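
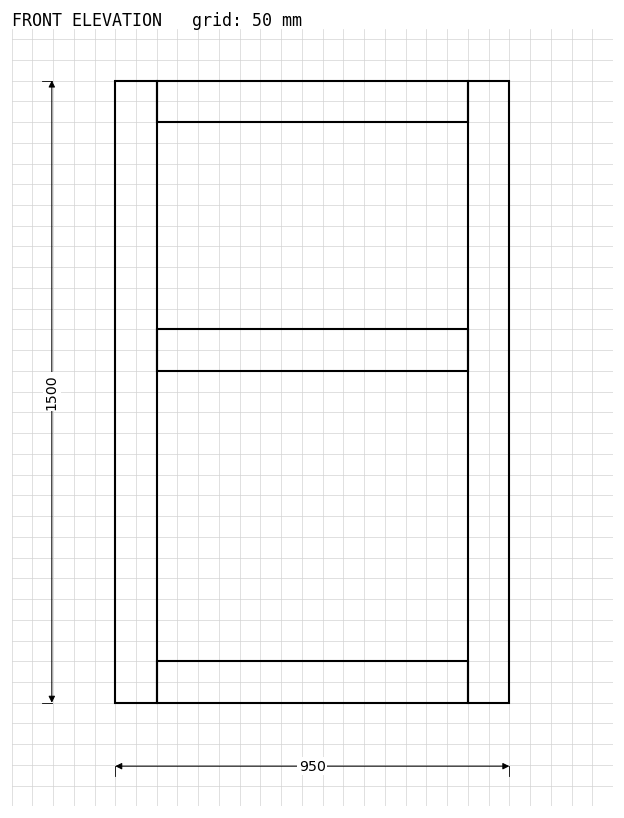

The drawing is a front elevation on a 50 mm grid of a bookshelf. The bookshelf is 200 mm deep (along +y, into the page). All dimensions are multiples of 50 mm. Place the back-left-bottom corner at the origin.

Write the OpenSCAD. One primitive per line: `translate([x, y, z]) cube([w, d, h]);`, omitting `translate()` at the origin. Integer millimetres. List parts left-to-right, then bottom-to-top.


cube([100, 200, 1500]);
translate([100, 0, 0]) cube([750, 200, 100]);
translate([100, 0, 800]) cube([750, 200, 100]);
translate([100, 0, 1400]) cube([750, 200, 100]);
translate([850, 0, 0]) cube([100, 200, 1500]);


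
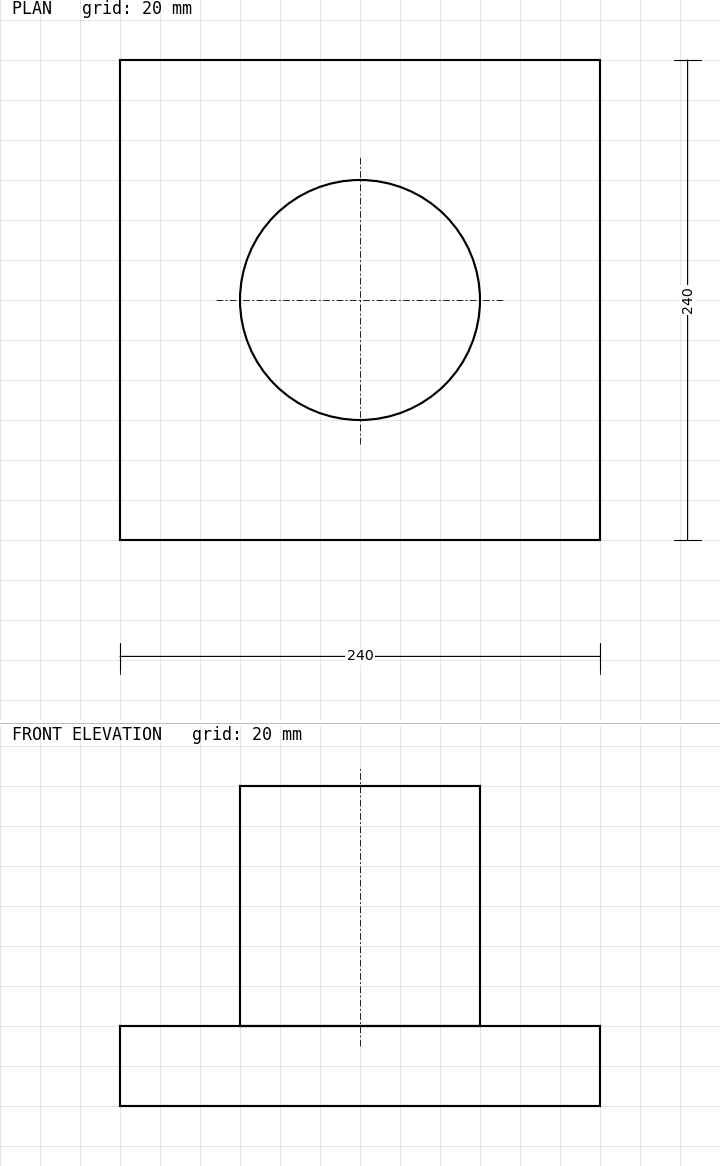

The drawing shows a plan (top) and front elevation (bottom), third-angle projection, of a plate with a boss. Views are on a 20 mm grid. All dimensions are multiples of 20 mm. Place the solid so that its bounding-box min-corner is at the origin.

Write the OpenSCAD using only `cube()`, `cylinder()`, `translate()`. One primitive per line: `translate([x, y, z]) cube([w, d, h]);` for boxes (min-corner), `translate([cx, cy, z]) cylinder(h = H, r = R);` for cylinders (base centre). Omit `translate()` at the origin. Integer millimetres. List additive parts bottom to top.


cube([240, 240, 40]);
translate([120, 120, 40]) cylinder(h = 120, r = 60);


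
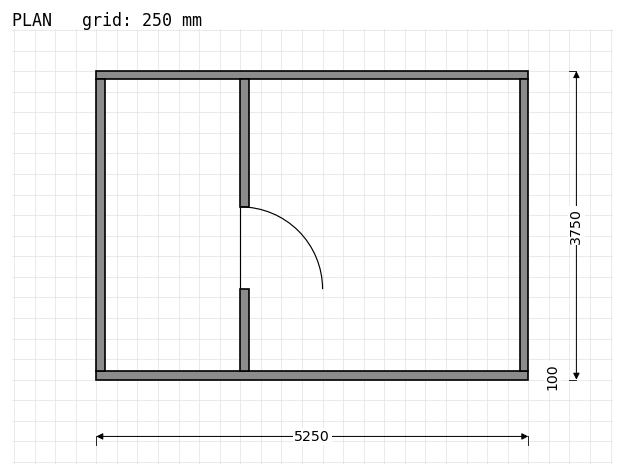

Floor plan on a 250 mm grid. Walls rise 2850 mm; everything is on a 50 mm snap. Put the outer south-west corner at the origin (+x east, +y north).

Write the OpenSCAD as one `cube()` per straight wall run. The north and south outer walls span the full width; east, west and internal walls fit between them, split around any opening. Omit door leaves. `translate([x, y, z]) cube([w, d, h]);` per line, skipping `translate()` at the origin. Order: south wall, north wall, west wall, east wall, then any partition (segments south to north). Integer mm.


cube([5250, 100, 2850]);
translate([0, 3650, 0]) cube([5250, 100, 2850]);
translate([0, 100, 0]) cube([100, 3550, 2850]);
translate([5150, 100, 0]) cube([100, 3550, 2850]);
translate([1750, 100, 0]) cube([100, 1000, 2850]);
translate([1750, 2100, 0]) cube([100, 1550, 2850]);


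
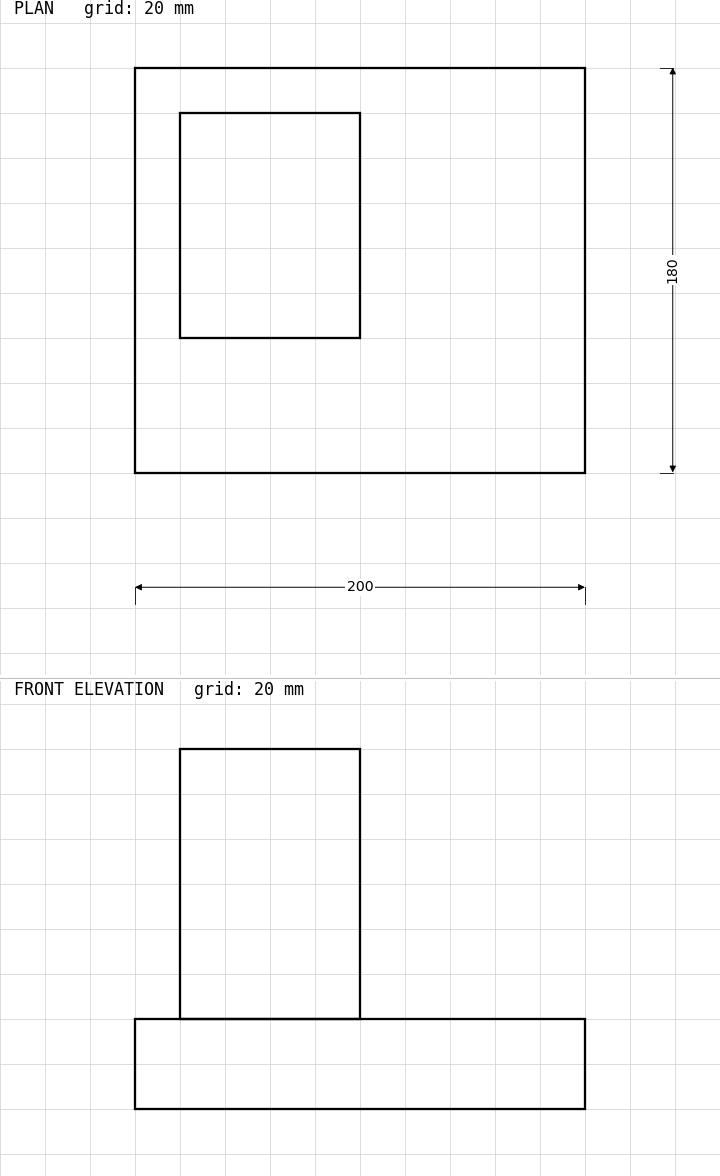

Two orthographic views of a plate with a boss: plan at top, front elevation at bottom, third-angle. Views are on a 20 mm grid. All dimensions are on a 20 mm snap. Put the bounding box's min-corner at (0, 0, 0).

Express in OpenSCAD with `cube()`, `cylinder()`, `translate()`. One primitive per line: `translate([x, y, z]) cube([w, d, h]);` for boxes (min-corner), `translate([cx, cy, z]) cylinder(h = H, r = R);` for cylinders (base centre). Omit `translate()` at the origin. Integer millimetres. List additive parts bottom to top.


cube([200, 180, 40]);
translate([20, 60, 40]) cube([80, 100, 120]);


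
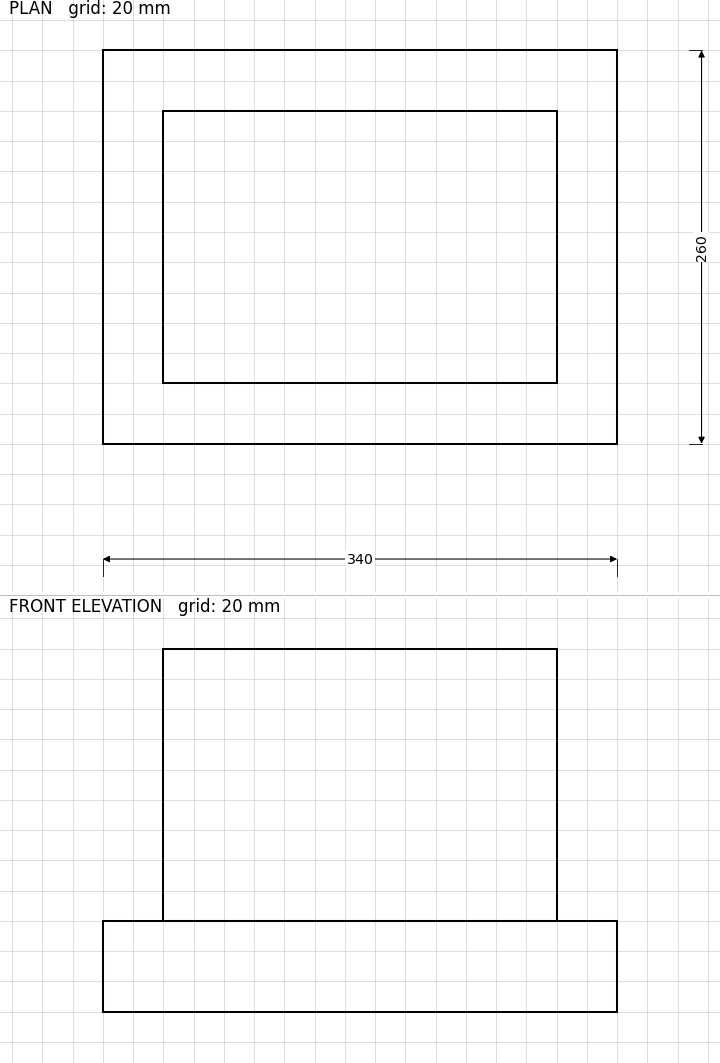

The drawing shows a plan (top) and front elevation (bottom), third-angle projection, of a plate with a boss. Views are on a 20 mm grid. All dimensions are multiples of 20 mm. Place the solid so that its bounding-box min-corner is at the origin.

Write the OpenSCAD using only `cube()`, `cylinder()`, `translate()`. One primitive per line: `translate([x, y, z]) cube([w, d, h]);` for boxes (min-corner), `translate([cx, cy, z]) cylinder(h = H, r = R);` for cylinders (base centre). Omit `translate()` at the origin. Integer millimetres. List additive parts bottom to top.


cube([340, 260, 60]);
translate([40, 40, 60]) cube([260, 180, 180]);


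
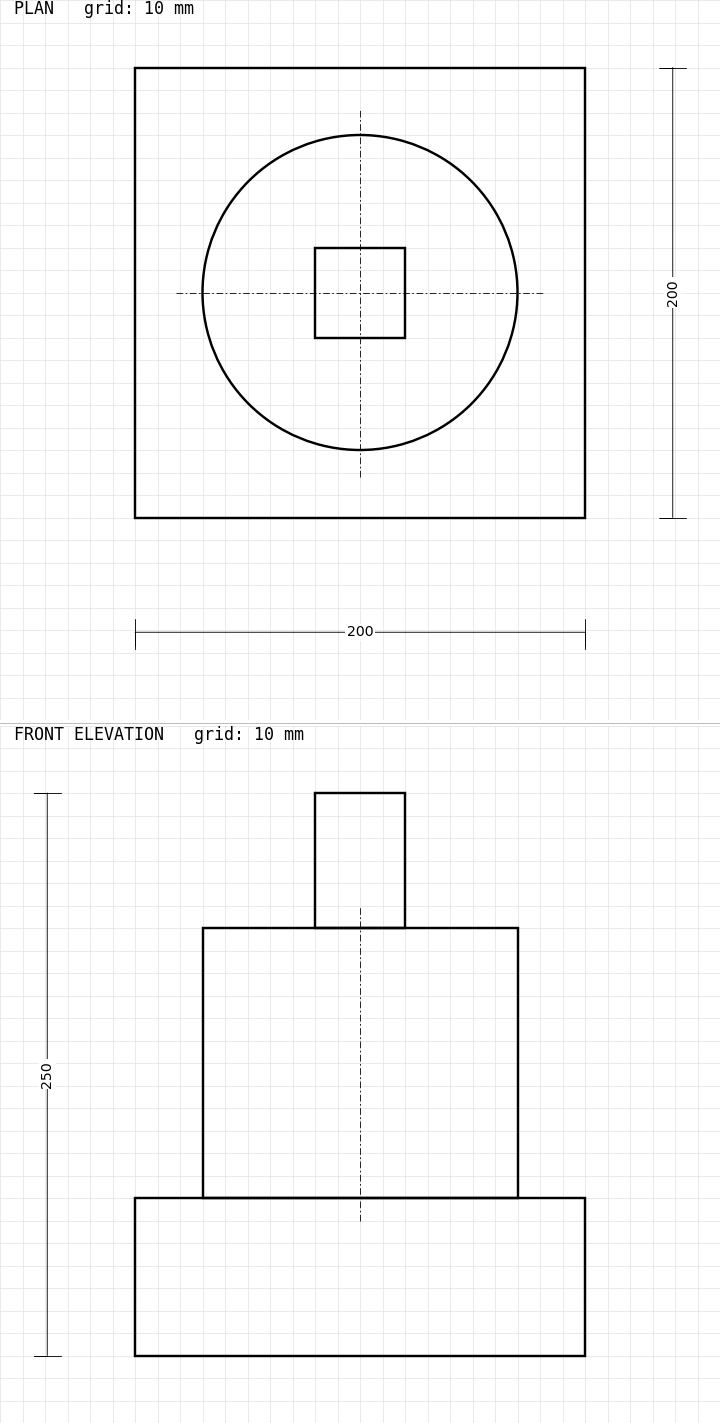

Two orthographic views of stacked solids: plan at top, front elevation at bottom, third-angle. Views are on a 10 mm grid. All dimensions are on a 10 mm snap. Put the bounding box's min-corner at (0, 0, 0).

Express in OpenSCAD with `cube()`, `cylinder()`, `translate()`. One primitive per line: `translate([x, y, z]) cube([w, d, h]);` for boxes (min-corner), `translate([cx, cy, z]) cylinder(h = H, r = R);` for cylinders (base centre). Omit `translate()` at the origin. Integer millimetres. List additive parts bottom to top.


cube([200, 200, 70]);
translate([100, 100, 70]) cylinder(h = 120, r = 70);
translate([80, 80, 190]) cube([40, 40, 60]);


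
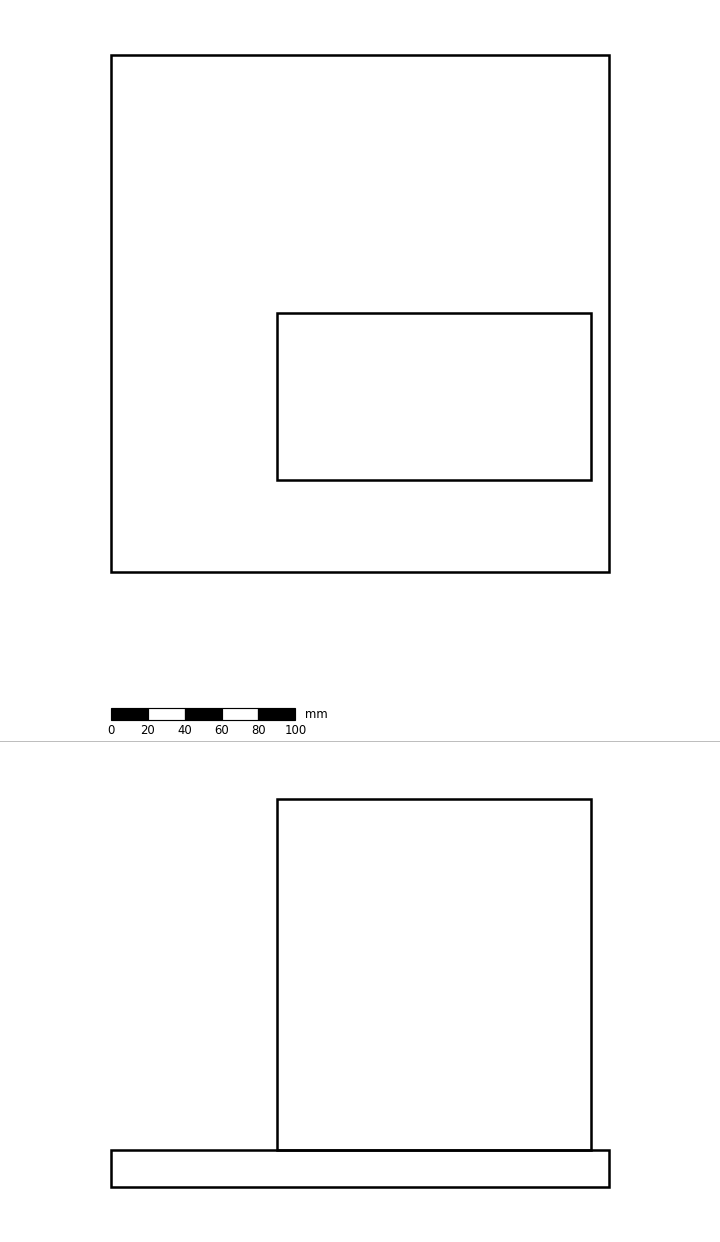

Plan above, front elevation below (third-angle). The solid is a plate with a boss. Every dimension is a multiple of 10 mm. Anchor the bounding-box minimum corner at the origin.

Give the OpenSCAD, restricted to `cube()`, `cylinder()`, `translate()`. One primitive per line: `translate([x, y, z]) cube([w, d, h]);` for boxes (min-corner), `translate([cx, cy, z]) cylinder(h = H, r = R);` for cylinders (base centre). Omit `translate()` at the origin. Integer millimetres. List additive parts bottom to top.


cube([270, 280, 20]);
translate([90, 50, 20]) cube([170, 90, 190]);


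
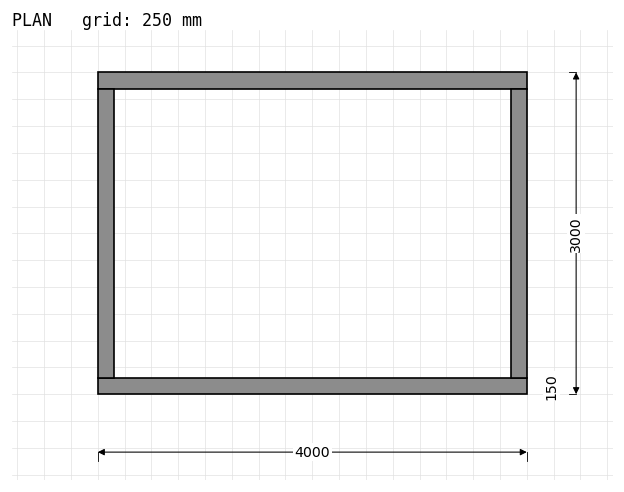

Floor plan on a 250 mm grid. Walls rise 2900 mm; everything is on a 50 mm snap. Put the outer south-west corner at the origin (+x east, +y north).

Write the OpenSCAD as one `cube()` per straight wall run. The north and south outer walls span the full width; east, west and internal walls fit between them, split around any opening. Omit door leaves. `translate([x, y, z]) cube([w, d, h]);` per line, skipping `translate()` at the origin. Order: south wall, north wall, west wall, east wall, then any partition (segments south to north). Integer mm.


cube([4000, 150, 2900]);
translate([0, 2850, 0]) cube([4000, 150, 2900]);
translate([0, 150, 0]) cube([150, 2700, 2900]);
translate([3850, 150, 0]) cube([150, 2700, 2900]);


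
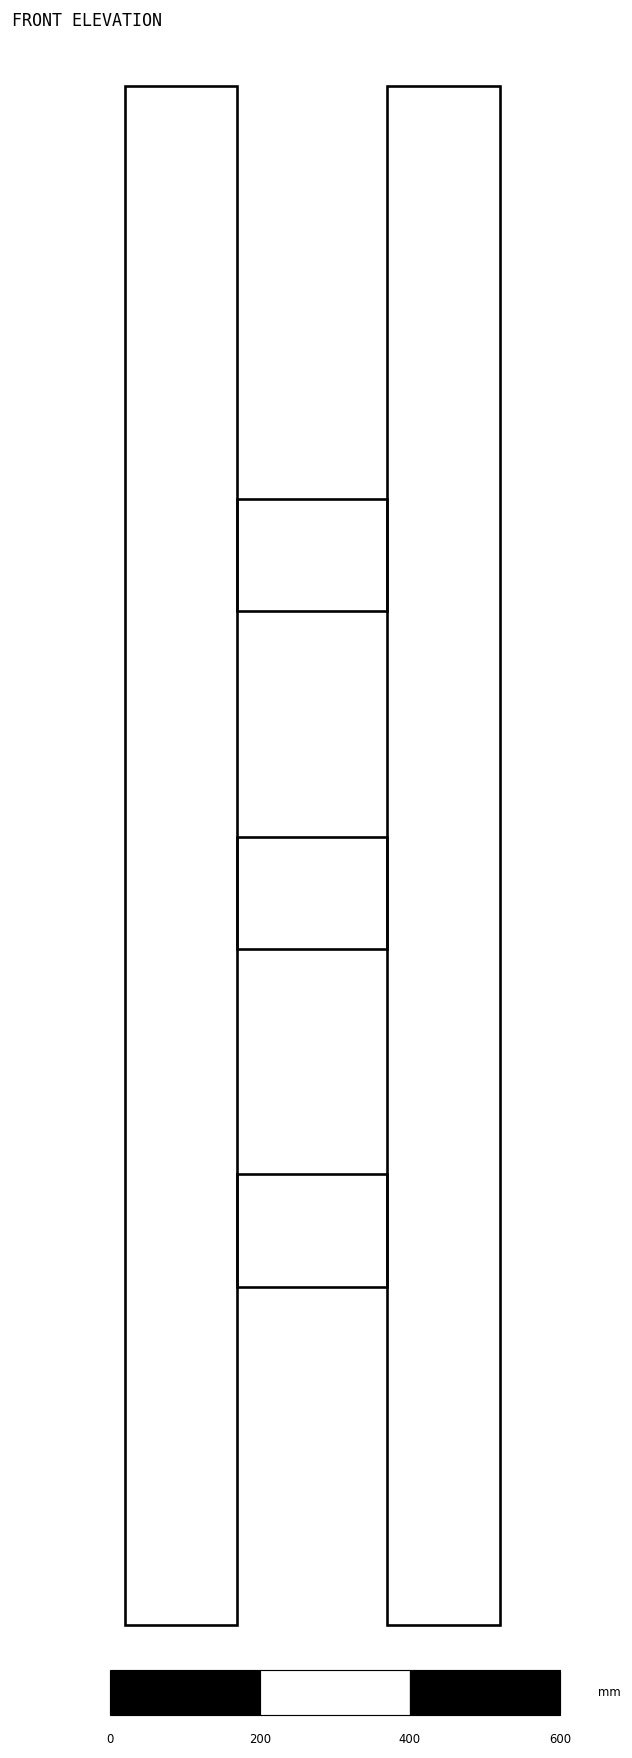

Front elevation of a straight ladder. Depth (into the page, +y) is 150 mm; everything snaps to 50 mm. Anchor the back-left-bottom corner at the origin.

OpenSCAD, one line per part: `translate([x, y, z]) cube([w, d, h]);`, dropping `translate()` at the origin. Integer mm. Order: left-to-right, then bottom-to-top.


cube([150, 150, 2050]);
translate([150, 0, 450]) cube([200, 150, 150]);
translate([150, 0, 900]) cube([200, 150, 150]);
translate([150, 0, 1350]) cube([200, 150, 150]);
translate([350, 0, 0]) cube([150, 150, 2050]);


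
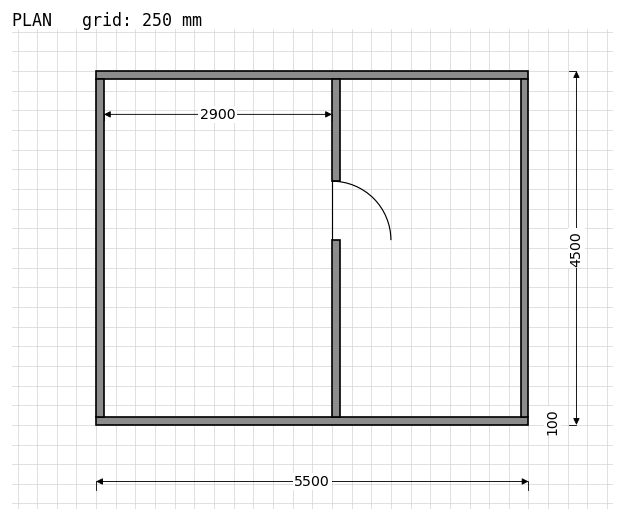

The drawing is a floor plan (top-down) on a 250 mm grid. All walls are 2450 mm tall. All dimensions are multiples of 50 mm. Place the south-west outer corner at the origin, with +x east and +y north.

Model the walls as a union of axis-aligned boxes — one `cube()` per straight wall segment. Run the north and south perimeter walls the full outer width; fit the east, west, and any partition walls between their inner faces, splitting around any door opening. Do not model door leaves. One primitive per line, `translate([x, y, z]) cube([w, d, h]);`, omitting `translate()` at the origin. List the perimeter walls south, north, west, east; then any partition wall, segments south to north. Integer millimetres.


cube([5500, 100, 2450]);
translate([0, 4400, 0]) cube([5500, 100, 2450]);
translate([0, 100, 0]) cube([100, 4300, 2450]);
translate([5400, 100, 0]) cube([100, 4300, 2450]);
translate([3000, 100, 0]) cube([100, 2250, 2450]);
translate([3000, 3100, 0]) cube([100, 1300, 2450]);


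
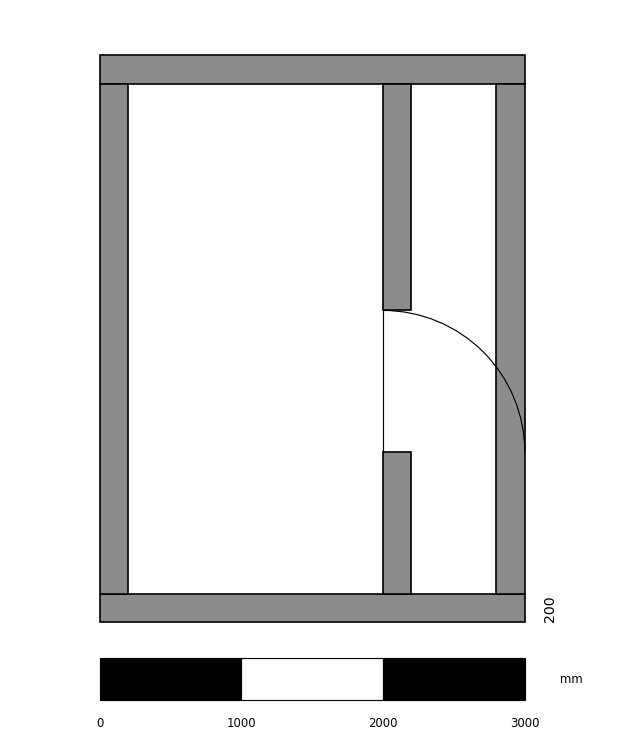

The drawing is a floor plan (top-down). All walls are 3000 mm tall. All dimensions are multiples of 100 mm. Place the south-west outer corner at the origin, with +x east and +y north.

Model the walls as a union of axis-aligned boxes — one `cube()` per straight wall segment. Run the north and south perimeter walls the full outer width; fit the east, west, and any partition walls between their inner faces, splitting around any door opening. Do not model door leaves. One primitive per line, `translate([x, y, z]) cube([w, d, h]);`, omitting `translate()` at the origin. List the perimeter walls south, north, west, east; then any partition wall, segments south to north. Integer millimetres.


cube([3000, 200, 3000]);
translate([0, 3800, 0]) cube([3000, 200, 3000]);
translate([0, 200, 0]) cube([200, 3600, 3000]);
translate([2800, 200, 0]) cube([200, 3600, 3000]);
translate([2000, 200, 0]) cube([200, 1000, 3000]);
translate([2000, 2200, 0]) cube([200, 1600, 3000]);


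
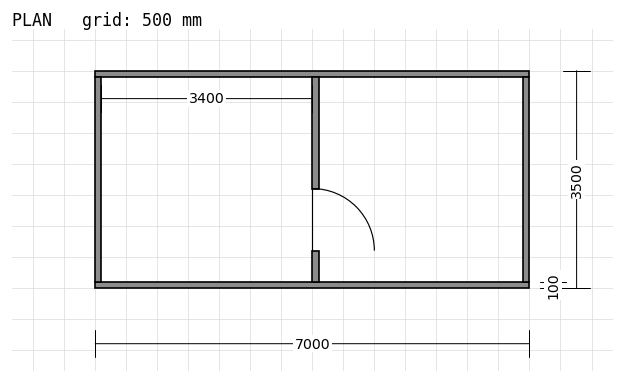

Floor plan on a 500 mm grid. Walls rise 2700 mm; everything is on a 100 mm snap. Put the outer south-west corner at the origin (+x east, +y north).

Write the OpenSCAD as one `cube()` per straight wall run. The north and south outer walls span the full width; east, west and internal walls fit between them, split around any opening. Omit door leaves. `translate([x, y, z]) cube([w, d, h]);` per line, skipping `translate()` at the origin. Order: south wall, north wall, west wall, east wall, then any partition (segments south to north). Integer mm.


cube([7000, 100, 2700]);
translate([0, 3400, 0]) cube([7000, 100, 2700]);
translate([0, 100, 0]) cube([100, 3300, 2700]);
translate([6900, 100, 0]) cube([100, 3300, 2700]);
translate([3500, 100, 0]) cube([100, 500, 2700]);
translate([3500, 1600, 0]) cube([100, 1800, 2700]);


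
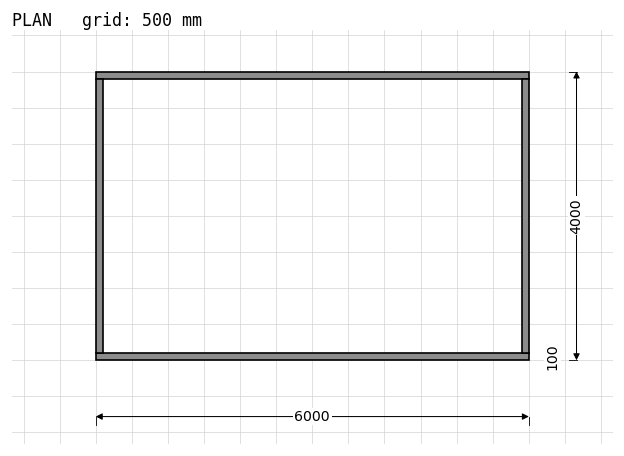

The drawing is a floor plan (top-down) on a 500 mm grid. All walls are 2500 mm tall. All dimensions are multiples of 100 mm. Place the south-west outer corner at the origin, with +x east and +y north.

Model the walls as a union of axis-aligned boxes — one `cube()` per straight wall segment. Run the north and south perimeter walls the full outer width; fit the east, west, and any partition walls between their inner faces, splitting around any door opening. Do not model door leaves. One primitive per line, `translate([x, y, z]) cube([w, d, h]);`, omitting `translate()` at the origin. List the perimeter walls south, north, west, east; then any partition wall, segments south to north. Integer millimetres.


cube([6000, 100, 2500]);
translate([0, 3900, 0]) cube([6000, 100, 2500]);
translate([0, 100, 0]) cube([100, 3800, 2500]);
translate([5900, 100, 0]) cube([100, 3800, 2500]);


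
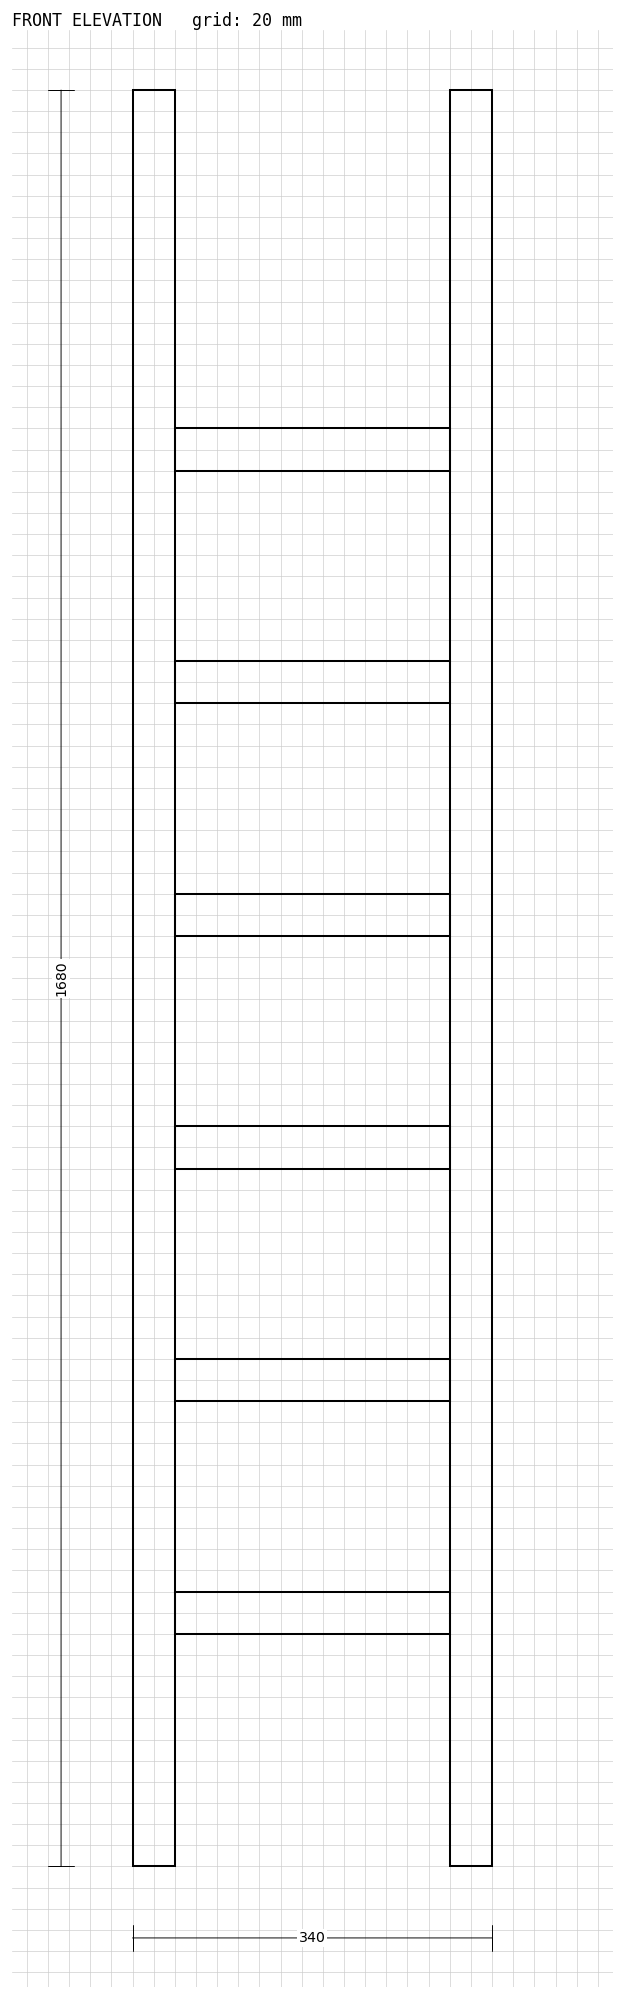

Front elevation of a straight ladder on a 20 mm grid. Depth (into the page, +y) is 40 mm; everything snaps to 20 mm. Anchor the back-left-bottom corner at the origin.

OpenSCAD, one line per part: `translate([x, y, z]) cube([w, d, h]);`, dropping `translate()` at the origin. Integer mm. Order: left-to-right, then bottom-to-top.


cube([40, 40, 1680]);
translate([40, 0, 220]) cube([260, 40, 40]);
translate([40, 0, 440]) cube([260, 40, 40]);
translate([40, 0, 660]) cube([260, 40, 40]);
translate([40, 0, 880]) cube([260, 40, 40]);
translate([40, 0, 1100]) cube([260, 40, 40]);
translate([40, 0, 1320]) cube([260, 40, 40]);
translate([300, 0, 0]) cube([40, 40, 1680]);


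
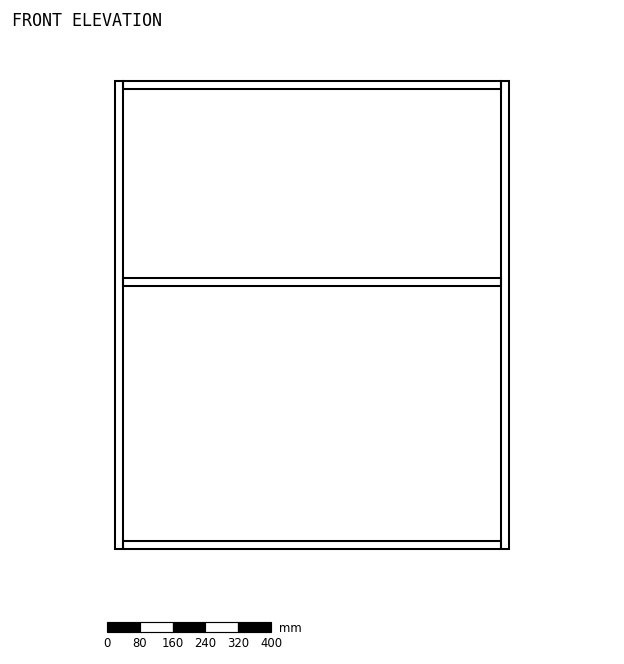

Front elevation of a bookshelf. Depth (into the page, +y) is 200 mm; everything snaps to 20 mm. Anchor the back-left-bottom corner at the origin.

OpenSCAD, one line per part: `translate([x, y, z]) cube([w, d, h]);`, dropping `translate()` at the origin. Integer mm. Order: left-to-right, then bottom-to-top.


cube([20, 200, 1140]);
translate([20, 0, 0]) cube([920, 200, 20]);
translate([20, 0, 640]) cube([920, 200, 20]);
translate([20, 0, 1120]) cube([920, 200, 20]);
translate([940, 0, 0]) cube([20, 200, 1140]);


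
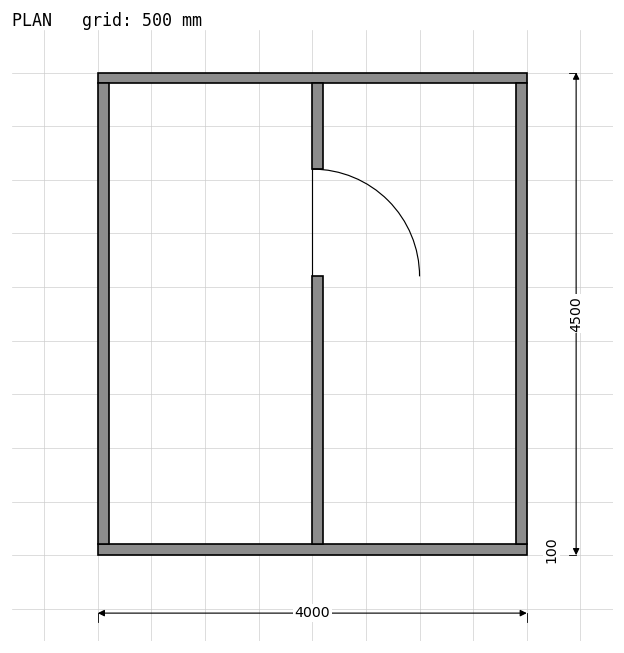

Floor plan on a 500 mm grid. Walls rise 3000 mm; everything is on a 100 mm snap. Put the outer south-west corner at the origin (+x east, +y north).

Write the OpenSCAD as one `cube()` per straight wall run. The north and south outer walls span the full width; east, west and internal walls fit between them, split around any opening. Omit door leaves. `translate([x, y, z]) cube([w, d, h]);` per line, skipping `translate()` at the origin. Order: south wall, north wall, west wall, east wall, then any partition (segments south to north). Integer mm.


cube([4000, 100, 3000]);
translate([0, 4400, 0]) cube([4000, 100, 3000]);
translate([0, 100, 0]) cube([100, 4300, 3000]);
translate([3900, 100, 0]) cube([100, 4300, 3000]);
translate([2000, 100, 0]) cube([100, 2500, 3000]);
translate([2000, 3600, 0]) cube([100, 800, 3000]);


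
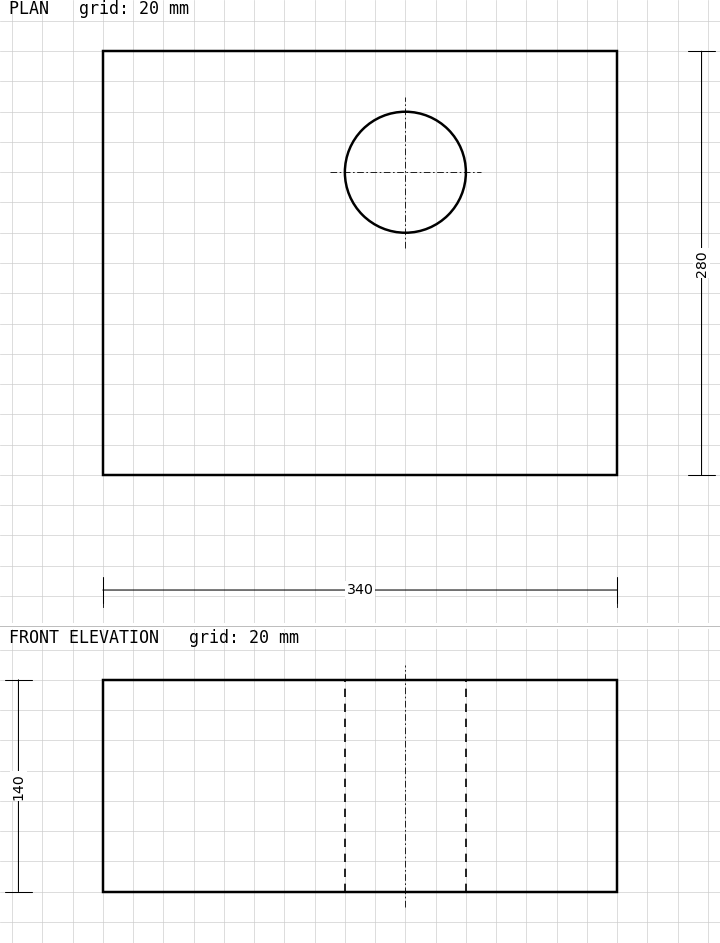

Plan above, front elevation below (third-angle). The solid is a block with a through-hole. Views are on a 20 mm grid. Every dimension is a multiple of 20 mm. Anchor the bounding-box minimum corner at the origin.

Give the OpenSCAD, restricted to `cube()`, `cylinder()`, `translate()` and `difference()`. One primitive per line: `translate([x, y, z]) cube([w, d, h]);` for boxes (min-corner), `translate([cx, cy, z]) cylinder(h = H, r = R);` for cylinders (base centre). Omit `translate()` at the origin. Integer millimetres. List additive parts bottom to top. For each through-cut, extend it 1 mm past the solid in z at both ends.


difference() {
  cube([340, 280, 140]);
  translate([200, 200, -1]) cylinder(h = 142, r = 40);
}


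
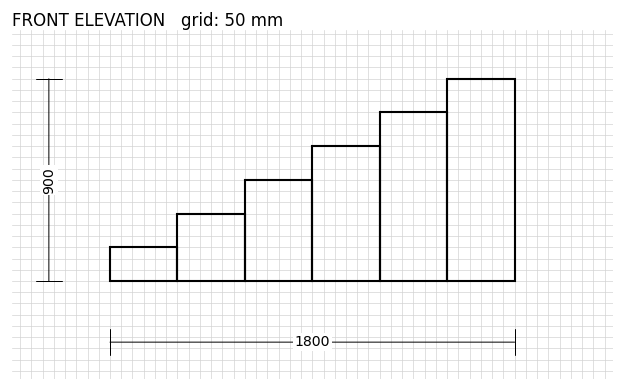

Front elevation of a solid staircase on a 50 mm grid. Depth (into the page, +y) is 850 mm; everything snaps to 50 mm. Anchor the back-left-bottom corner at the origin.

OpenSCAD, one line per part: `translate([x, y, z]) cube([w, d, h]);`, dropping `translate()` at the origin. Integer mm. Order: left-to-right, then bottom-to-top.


cube([300, 850, 150]);
translate([300, 0, 0]) cube([300, 850, 300]);
translate([600, 0, 0]) cube([300, 850, 450]);
translate([900, 0, 0]) cube([300, 850, 600]);
translate([1200, 0, 0]) cube([300, 850, 750]);
translate([1500, 0, 0]) cube([300, 850, 900]);


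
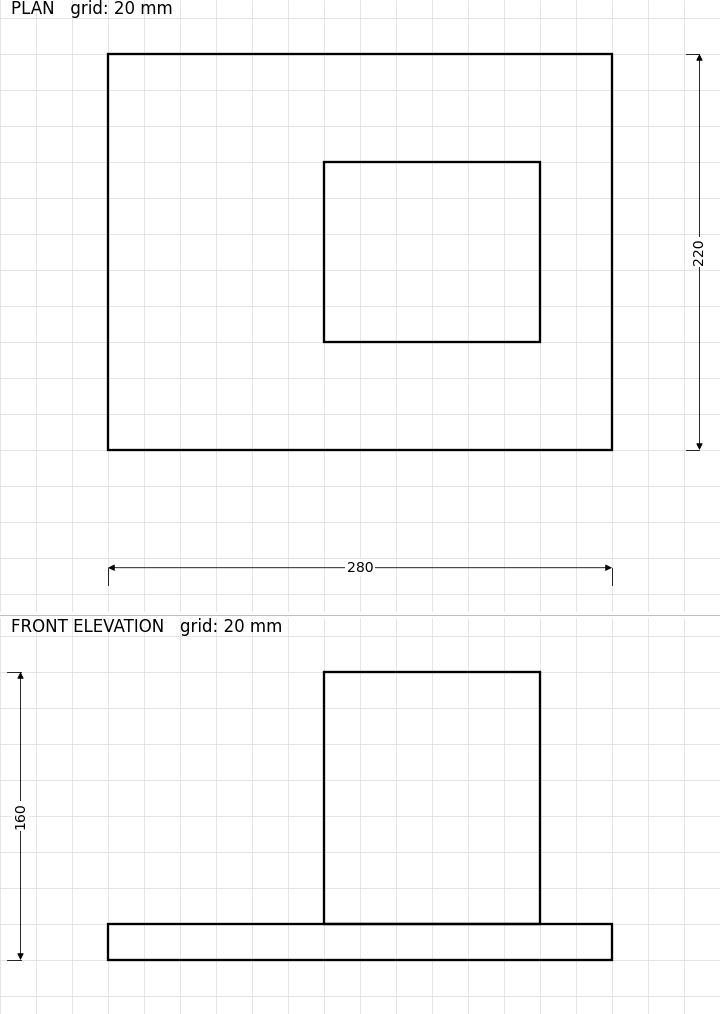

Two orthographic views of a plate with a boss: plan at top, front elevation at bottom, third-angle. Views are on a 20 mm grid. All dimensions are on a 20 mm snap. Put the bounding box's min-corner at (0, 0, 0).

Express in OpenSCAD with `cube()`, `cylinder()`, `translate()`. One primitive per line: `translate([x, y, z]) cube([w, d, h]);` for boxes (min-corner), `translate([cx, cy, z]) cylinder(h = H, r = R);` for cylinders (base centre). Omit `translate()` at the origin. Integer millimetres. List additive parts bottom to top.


cube([280, 220, 20]);
translate([120, 60, 20]) cube([120, 100, 140]);


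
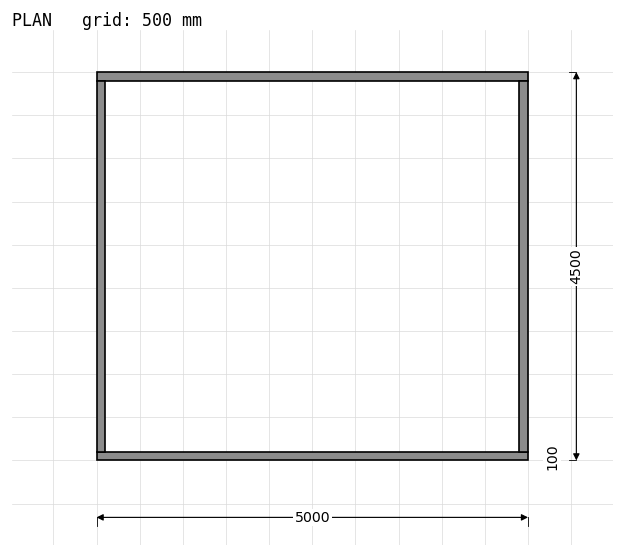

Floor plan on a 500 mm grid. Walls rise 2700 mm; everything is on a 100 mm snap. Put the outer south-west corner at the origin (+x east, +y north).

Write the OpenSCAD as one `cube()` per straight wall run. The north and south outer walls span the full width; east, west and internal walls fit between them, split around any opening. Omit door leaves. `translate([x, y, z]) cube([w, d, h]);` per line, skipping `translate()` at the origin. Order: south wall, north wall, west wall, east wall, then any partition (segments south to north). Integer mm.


cube([5000, 100, 2700]);
translate([0, 4400, 0]) cube([5000, 100, 2700]);
translate([0, 100, 0]) cube([100, 4300, 2700]);
translate([4900, 100, 0]) cube([100, 4300, 2700]);


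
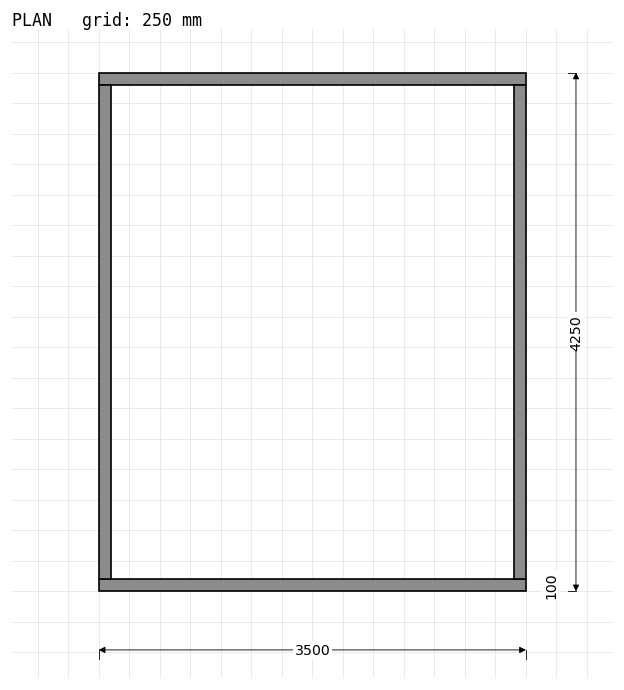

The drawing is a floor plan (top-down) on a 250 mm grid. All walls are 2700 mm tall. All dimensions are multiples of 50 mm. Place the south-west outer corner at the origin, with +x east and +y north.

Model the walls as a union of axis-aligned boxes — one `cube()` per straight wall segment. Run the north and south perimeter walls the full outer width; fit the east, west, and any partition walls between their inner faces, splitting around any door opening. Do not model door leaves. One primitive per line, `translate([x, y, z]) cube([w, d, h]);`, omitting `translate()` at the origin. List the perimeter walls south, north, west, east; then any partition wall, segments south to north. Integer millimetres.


cube([3500, 100, 2700]);
translate([0, 4150, 0]) cube([3500, 100, 2700]);
translate([0, 100, 0]) cube([100, 4050, 2700]);
translate([3400, 100, 0]) cube([100, 4050, 2700]);


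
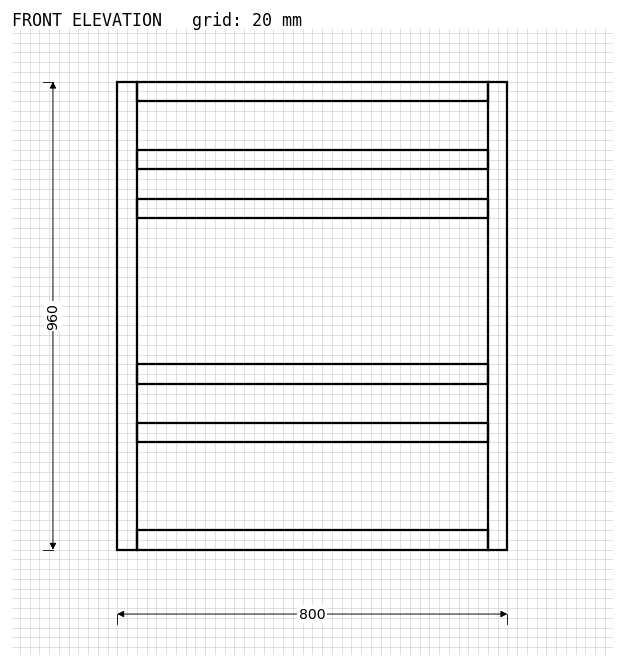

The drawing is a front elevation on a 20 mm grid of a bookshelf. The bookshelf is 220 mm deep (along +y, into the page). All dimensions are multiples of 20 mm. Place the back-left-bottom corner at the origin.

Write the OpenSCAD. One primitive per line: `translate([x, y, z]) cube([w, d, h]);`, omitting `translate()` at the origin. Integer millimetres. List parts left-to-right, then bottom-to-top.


cube([40, 220, 960]);
translate([40, 0, 0]) cube([720, 220, 40]);
translate([40, 0, 220]) cube([720, 220, 40]);
translate([40, 0, 340]) cube([720, 220, 40]);
translate([40, 0, 680]) cube([720, 220, 40]);
translate([40, 0, 780]) cube([720, 220, 40]);
translate([40, 0, 920]) cube([720, 220, 40]);
translate([760, 0, 0]) cube([40, 220, 960]);


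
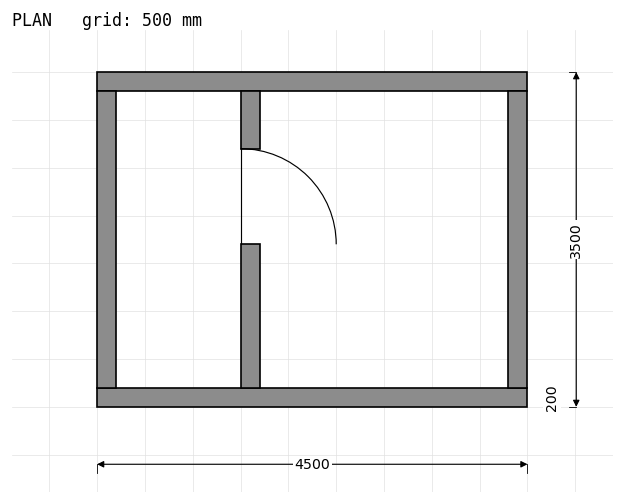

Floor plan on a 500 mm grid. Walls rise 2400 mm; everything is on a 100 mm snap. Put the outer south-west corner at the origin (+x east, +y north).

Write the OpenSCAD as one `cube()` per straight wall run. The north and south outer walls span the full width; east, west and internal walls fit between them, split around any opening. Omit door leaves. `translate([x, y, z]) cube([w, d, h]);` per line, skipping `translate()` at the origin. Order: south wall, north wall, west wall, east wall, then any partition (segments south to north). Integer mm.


cube([4500, 200, 2400]);
translate([0, 3300, 0]) cube([4500, 200, 2400]);
translate([0, 200, 0]) cube([200, 3100, 2400]);
translate([4300, 200, 0]) cube([200, 3100, 2400]);
translate([1500, 200, 0]) cube([200, 1500, 2400]);
translate([1500, 2700, 0]) cube([200, 600, 2400]);


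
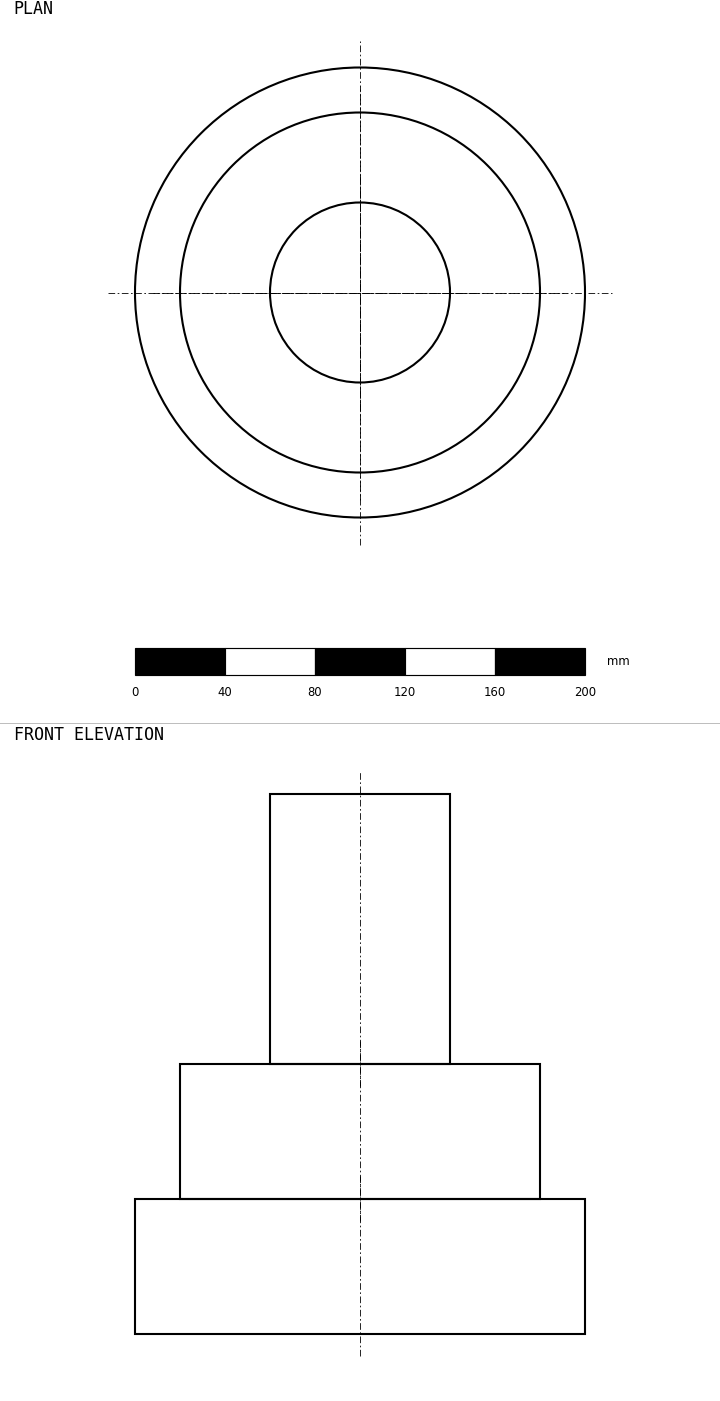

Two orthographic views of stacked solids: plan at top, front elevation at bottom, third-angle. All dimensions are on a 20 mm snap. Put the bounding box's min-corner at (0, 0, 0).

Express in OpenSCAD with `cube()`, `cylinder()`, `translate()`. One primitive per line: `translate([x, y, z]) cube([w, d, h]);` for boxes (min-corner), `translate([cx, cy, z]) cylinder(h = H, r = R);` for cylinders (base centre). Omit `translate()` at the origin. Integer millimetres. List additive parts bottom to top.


translate([100, 100, 0]) cylinder(h = 60, r = 100);
translate([100, 100, 60]) cylinder(h = 60, r = 80);
translate([100, 100, 120]) cylinder(h = 120, r = 40);


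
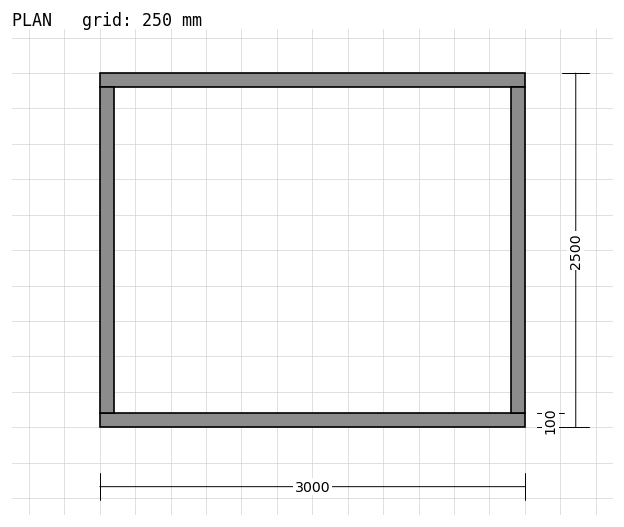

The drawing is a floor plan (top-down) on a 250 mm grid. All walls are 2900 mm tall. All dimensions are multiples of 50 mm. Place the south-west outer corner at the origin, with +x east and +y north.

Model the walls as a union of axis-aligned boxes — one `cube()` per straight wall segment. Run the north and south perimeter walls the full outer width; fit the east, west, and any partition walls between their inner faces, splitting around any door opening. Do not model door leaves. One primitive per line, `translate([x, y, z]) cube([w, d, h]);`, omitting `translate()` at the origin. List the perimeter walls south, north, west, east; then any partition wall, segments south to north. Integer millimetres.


cube([3000, 100, 2900]);
translate([0, 2400, 0]) cube([3000, 100, 2900]);
translate([0, 100, 0]) cube([100, 2300, 2900]);
translate([2900, 100, 0]) cube([100, 2300, 2900]);


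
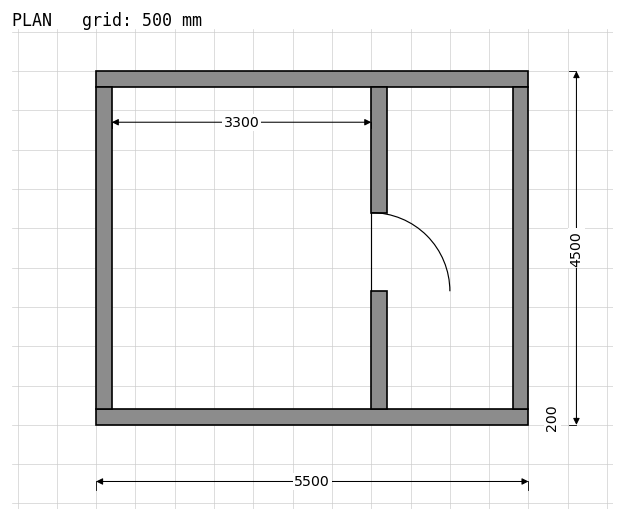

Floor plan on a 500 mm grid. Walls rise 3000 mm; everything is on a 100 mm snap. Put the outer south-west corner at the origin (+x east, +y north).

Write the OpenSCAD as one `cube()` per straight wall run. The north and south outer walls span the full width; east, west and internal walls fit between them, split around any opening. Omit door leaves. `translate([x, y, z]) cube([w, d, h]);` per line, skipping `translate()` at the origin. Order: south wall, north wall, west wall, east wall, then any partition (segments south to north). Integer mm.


cube([5500, 200, 3000]);
translate([0, 4300, 0]) cube([5500, 200, 3000]);
translate([0, 200, 0]) cube([200, 4100, 3000]);
translate([5300, 200, 0]) cube([200, 4100, 3000]);
translate([3500, 200, 0]) cube([200, 1500, 3000]);
translate([3500, 2700, 0]) cube([200, 1600, 3000]);


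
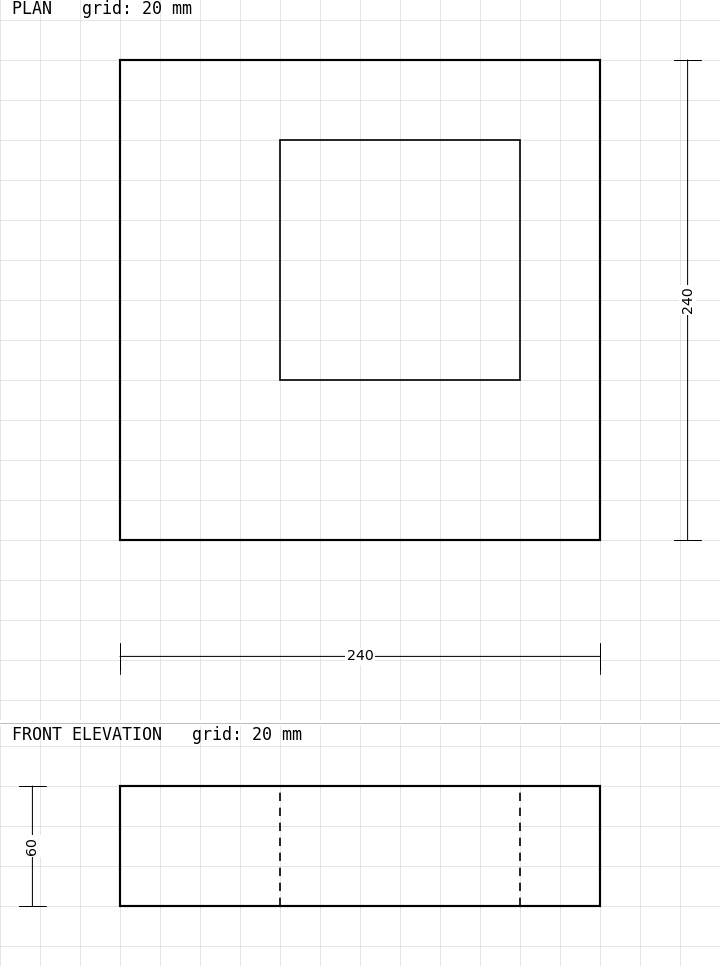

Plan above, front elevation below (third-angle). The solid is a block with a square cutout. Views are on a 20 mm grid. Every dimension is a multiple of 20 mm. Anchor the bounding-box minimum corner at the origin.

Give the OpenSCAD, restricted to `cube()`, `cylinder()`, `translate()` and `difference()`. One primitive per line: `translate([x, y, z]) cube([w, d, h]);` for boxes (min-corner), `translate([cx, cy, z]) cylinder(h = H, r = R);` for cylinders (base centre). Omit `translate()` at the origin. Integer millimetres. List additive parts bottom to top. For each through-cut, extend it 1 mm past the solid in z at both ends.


difference() {
  cube([240, 240, 60]);
  translate([80, 80, -1]) cube([120, 120, 62]);
}


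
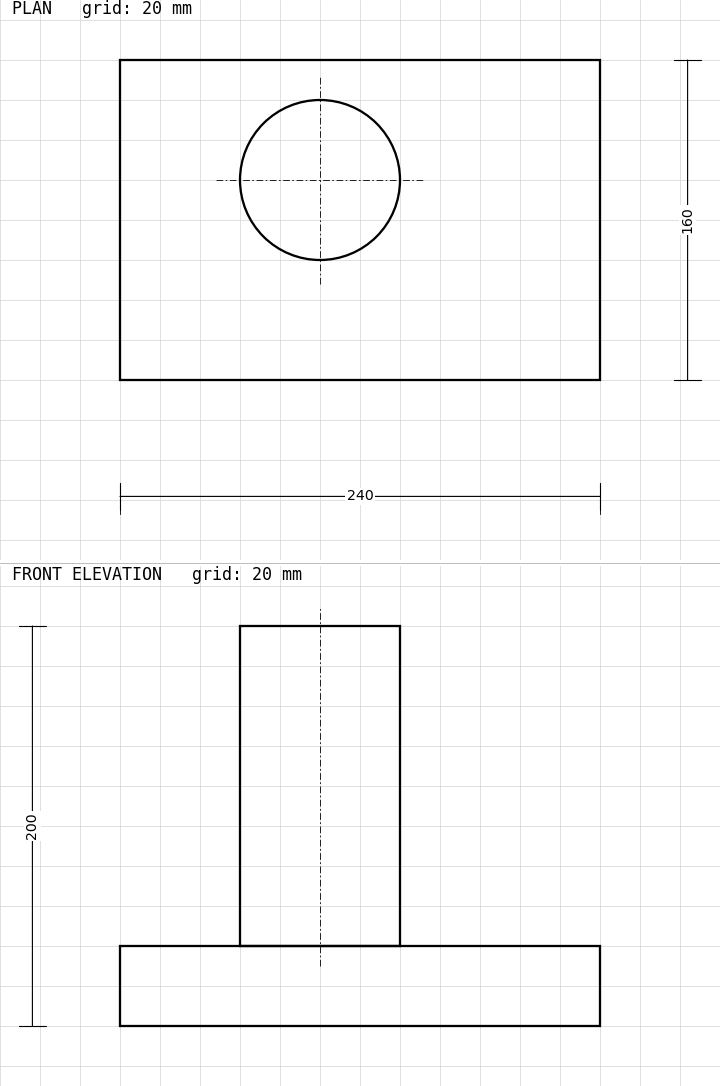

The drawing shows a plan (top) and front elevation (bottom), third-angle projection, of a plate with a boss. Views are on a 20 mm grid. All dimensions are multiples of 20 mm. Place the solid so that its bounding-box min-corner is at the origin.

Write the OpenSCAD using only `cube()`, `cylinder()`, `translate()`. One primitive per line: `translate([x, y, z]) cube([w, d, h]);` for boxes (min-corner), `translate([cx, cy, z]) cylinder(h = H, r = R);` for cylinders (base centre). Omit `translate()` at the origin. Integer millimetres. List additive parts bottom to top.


cube([240, 160, 40]);
translate([100, 100, 40]) cylinder(h = 160, r = 40);


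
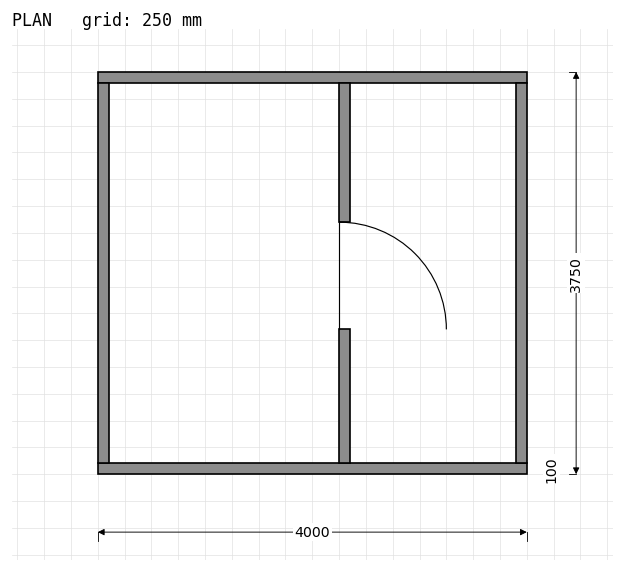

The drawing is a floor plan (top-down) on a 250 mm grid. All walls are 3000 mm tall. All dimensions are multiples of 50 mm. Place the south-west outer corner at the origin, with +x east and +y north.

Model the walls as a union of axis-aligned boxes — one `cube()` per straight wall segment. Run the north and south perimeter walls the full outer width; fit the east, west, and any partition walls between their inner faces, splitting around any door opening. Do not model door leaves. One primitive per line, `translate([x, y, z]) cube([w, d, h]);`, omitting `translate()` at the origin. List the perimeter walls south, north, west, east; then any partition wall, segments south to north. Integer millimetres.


cube([4000, 100, 3000]);
translate([0, 3650, 0]) cube([4000, 100, 3000]);
translate([0, 100, 0]) cube([100, 3550, 3000]);
translate([3900, 100, 0]) cube([100, 3550, 3000]);
translate([2250, 100, 0]) cube([100, 1250, 3000]);
translate([2250, 2350, 0]) cube([100, 1300, 3000]);


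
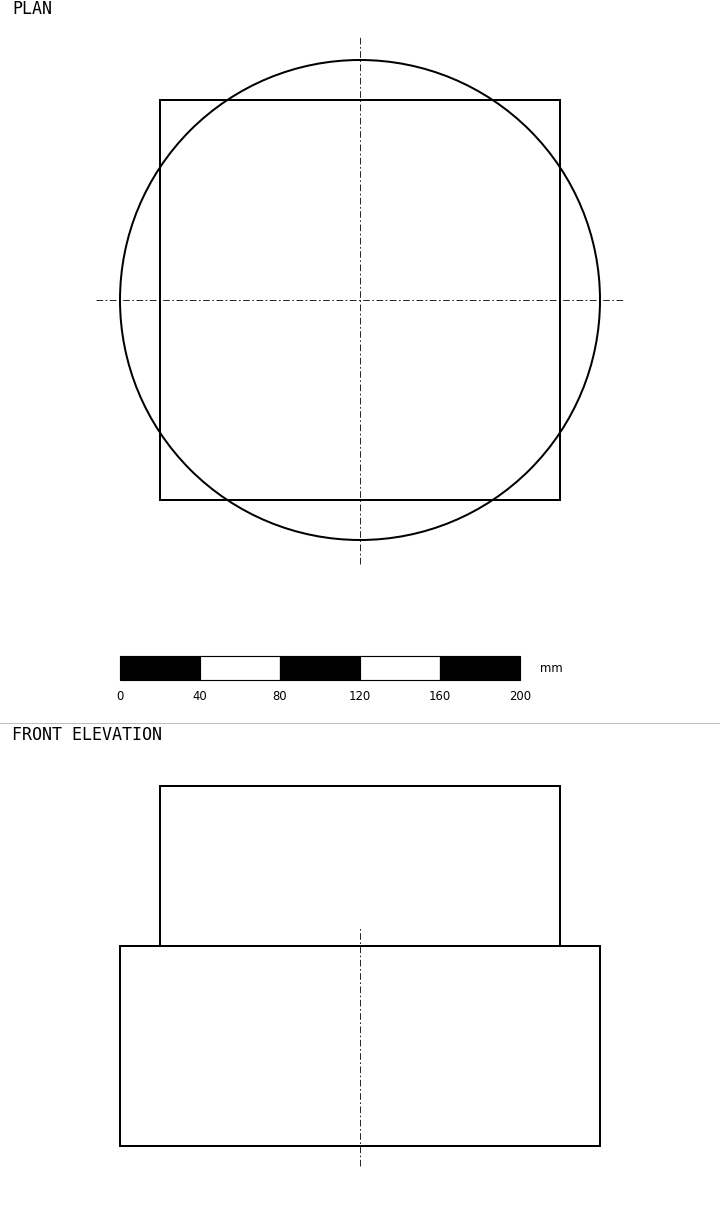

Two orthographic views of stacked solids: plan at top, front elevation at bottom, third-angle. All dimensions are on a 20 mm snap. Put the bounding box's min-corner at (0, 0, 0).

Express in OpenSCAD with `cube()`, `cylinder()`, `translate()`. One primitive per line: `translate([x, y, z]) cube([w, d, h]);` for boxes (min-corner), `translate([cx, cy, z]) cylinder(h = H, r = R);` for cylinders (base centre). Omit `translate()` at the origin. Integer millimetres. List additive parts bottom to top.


translate([120, 120, 0]) cylinder(h = 100, r = 120);
translate([20, 20, 100]) cube([200, 200, 80]);


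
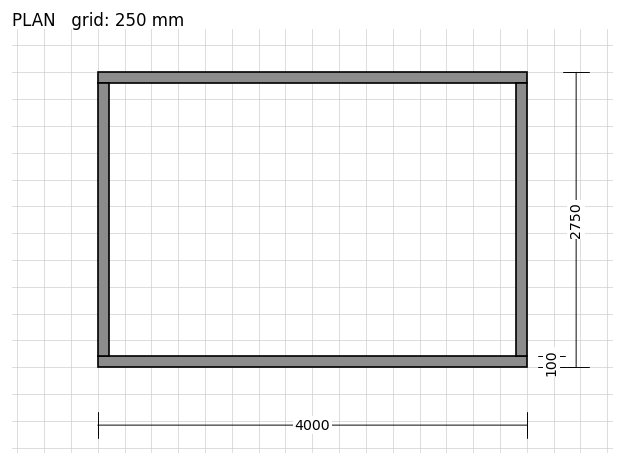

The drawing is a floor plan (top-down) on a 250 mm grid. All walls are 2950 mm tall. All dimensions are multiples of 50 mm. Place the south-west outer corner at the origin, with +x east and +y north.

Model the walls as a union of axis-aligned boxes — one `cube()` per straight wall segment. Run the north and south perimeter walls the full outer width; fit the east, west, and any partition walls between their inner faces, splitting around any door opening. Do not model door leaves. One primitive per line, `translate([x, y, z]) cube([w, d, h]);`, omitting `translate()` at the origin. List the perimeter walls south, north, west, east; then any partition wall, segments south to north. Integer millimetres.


cube([4000, 100, 2950]);
translate([0, 2650, 0]) cube([4000, 100, 2950]);
translate([0, 100, 0]) cube([100, 2550, 2950]);
translate([3900, 100, 0]) cube([100, 2550, 2950]);


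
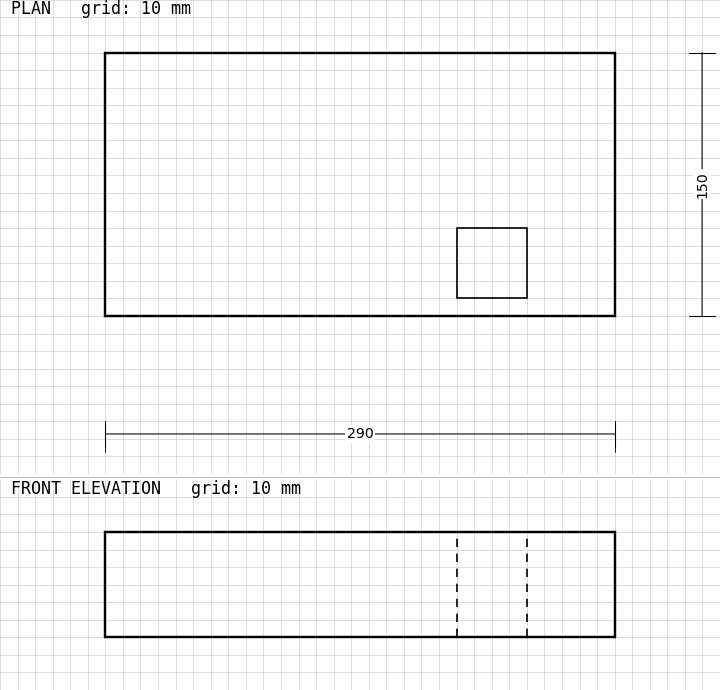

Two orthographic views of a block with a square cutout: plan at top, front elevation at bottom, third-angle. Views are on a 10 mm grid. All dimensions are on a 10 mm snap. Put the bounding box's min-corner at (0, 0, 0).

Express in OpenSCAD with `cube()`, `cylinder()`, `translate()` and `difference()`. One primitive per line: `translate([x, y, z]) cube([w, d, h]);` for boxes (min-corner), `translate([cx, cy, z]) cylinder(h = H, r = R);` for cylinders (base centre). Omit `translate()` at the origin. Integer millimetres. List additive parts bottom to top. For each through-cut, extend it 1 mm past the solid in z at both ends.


difference() {
  cube([290, 150, 60]);
  translate([200, 10, -1]) cube([40, 40, 62]);
}


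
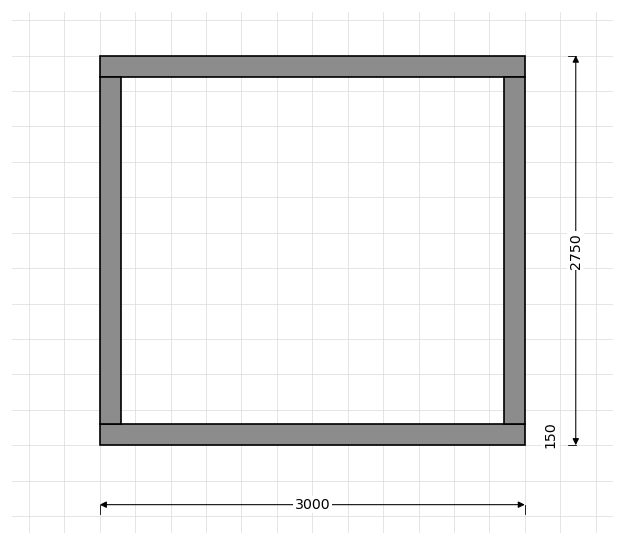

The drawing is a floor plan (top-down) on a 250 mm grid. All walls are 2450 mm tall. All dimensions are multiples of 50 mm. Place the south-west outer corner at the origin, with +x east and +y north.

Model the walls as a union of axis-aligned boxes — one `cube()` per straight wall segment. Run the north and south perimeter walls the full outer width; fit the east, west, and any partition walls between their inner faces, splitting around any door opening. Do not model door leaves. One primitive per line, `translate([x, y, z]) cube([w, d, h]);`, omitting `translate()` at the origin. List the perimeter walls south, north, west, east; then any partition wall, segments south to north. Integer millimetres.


cube([3000, 150, 2450]);
translate([0, 2600, 0]) cube([3000, 150, 2450]);
translate([0, 150, 0]) cube([150, 2450, 2450]);
translate([2850, 150, 0]) cube([150, 2450, 2450]);


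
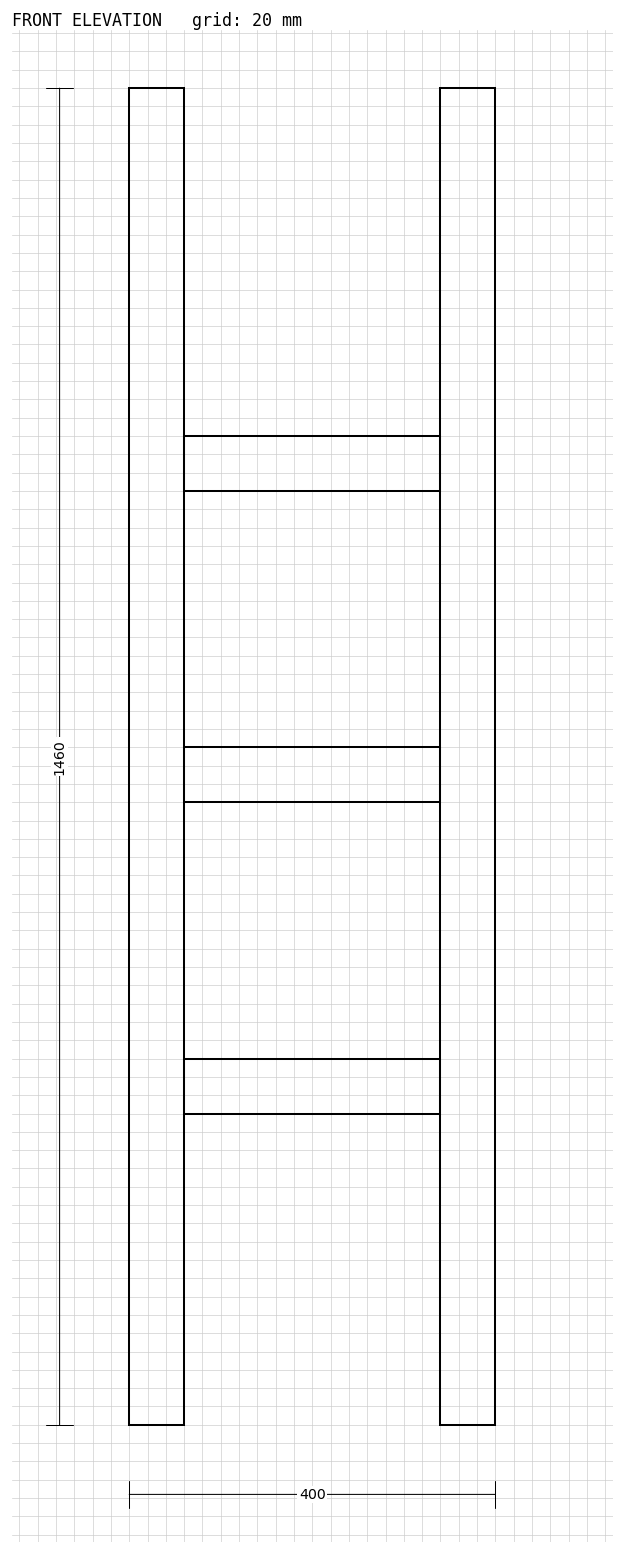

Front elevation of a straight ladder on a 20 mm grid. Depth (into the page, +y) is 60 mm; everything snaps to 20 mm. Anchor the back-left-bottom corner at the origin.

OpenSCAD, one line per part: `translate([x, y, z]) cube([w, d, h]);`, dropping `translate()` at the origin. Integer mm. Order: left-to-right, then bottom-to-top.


cube([60, 60, 1460]);
translate([60, 0, 340]) cube([280, 60, 60]);
translate([60, 0, 680]) cube([280, 60, 60]);
translate([60, 0, 1020]) cube([280, 60, 60]);
translate([340, 0, 0]) cube([60, 60, 1460]);


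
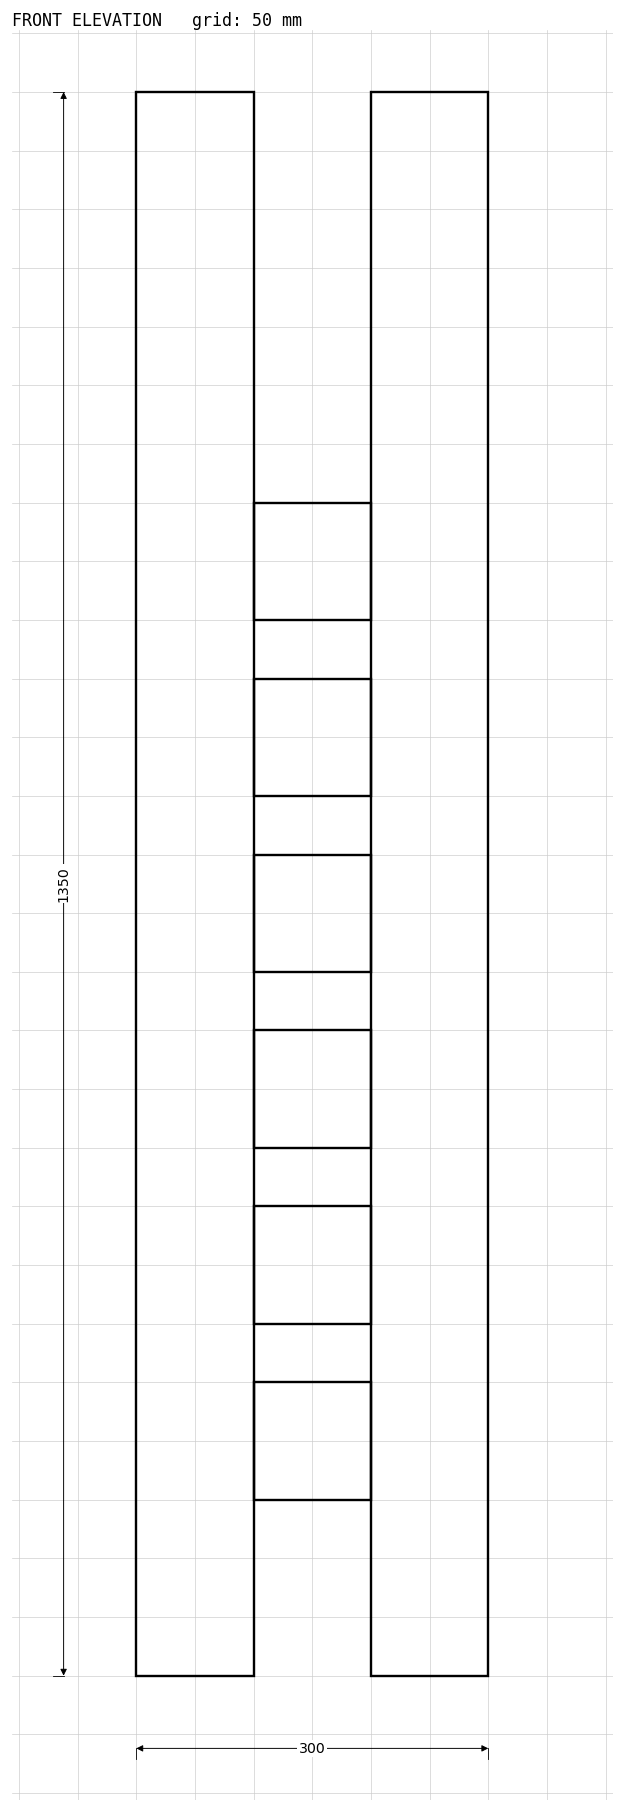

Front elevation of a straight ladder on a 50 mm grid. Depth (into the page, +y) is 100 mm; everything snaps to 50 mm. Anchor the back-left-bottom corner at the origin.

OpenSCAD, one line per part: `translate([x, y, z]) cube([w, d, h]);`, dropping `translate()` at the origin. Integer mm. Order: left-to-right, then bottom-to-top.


cube([100, 100, 1350]);
translate([100, 0, 150]) cube([100, 100, 100]);
translate([100, 0, 300]) cube([100, 100, 100]);
translate([100, 0, 450]) cube([100, 100, 100]);
translate([100, 0, 600]) cube([100, 100, 100]);
translate([100, 0, 750]) cube([100, 100, 100]);
translate([100, 0, 900]) cube([100, 100, 100]);
translate([200, 0, 0]) cube([100, 100, 1350]);


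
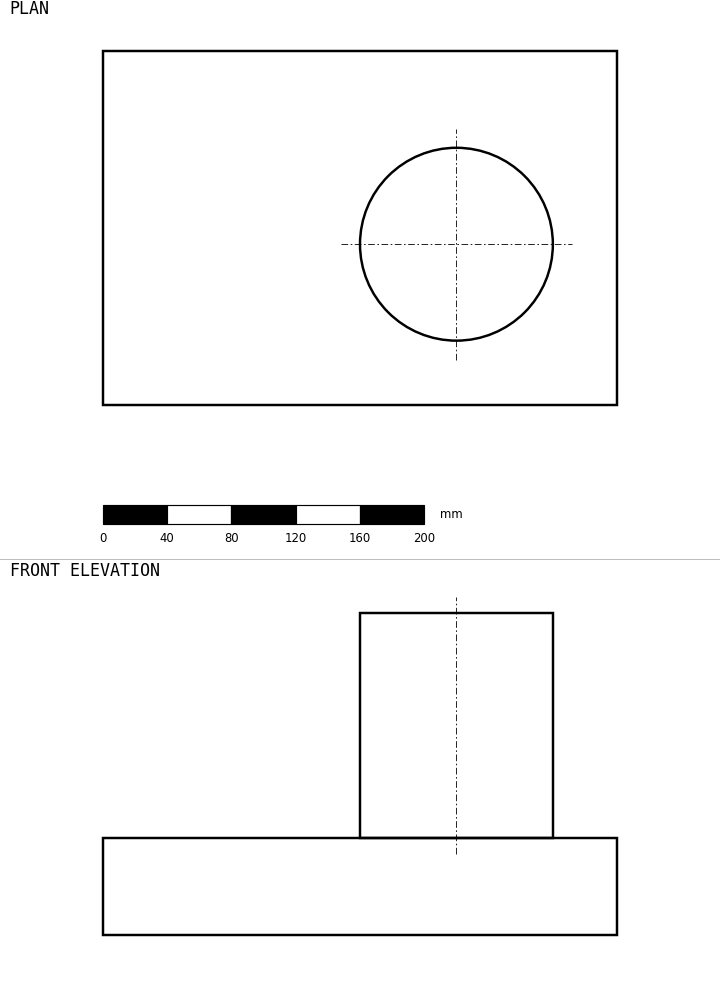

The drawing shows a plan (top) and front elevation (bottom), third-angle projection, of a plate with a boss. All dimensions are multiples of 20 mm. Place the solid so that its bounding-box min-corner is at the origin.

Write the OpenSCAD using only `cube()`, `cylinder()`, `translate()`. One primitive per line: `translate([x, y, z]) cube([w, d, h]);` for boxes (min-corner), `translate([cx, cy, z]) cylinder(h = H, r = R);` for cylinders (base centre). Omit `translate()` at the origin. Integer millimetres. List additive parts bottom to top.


cube([320, 220, 60]);
translate([220, 100, 60]) cylinder(h = 140, r = 60);
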